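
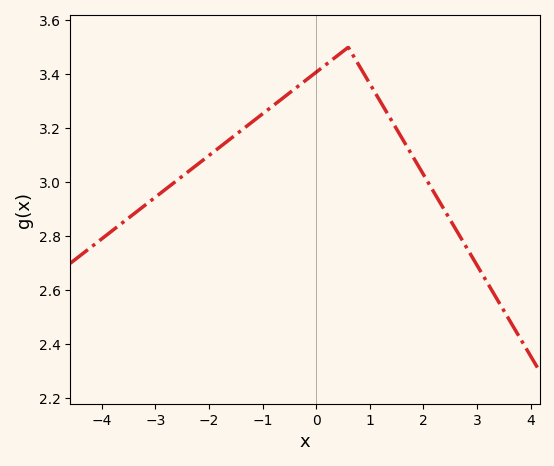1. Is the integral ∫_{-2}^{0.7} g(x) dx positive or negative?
positive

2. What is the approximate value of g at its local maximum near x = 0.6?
3.5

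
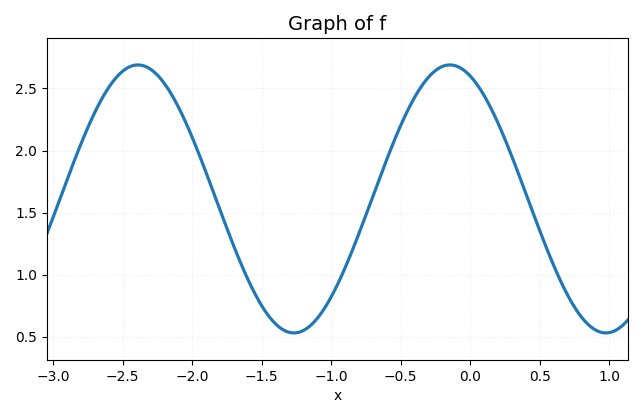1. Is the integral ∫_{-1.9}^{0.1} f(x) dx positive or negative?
positive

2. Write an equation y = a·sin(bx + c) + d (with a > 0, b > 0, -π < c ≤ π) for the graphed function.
y = 1.08sin(2.8x + 2) + 1.61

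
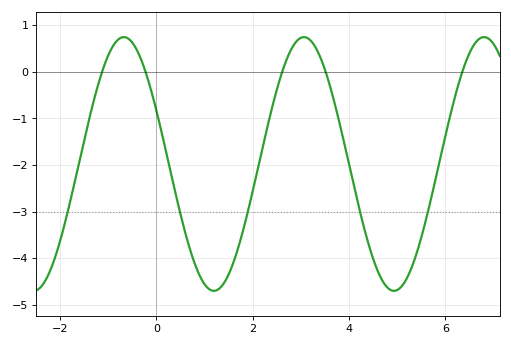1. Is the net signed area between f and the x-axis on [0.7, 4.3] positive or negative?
negative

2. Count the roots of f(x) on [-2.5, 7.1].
5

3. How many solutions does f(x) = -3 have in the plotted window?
5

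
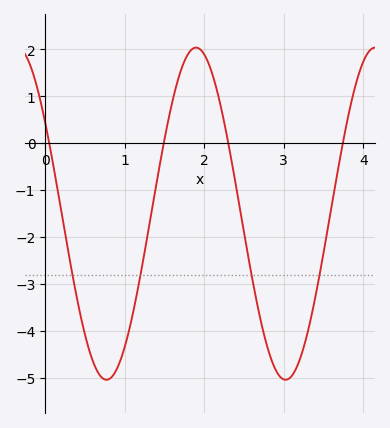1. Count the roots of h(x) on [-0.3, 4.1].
4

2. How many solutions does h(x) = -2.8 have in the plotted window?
4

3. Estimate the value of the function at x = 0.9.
-4.8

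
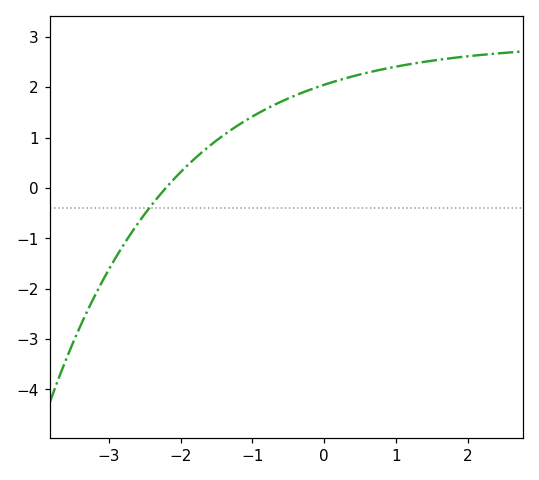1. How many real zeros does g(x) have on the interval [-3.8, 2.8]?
1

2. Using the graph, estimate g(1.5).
2.53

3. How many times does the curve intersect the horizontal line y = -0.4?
1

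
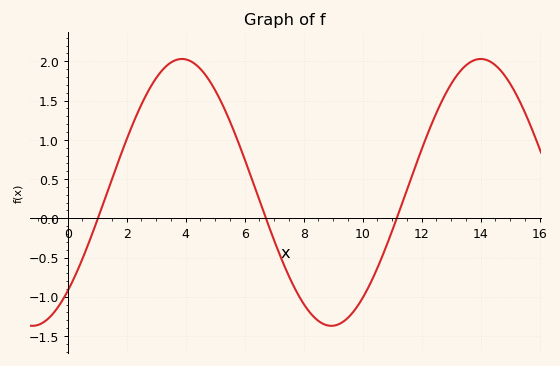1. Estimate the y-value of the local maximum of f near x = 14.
2.05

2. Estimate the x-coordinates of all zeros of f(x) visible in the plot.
1, 6.8, 11.2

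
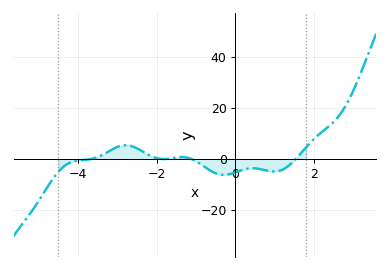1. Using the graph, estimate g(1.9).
6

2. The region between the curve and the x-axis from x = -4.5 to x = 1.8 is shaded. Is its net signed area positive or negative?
negative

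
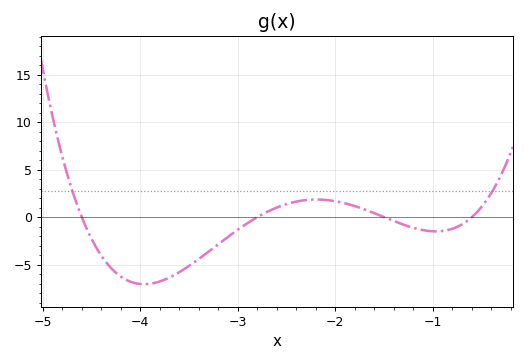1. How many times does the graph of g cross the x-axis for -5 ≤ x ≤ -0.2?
4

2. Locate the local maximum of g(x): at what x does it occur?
-2.2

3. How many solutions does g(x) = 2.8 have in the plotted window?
2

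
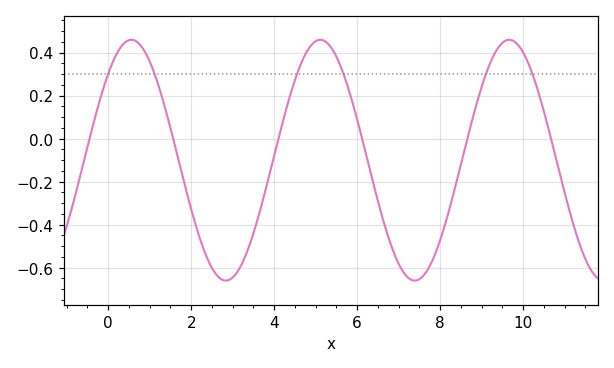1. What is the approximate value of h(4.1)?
-0.002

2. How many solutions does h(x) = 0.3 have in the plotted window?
6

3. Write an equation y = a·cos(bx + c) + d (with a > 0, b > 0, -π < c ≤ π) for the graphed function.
y = 0.56cos(1.38x - 0.77) - 0.1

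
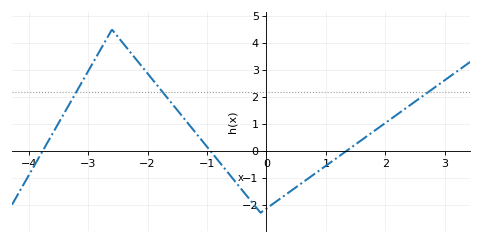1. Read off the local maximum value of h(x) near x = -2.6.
4.5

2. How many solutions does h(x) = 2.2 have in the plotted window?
3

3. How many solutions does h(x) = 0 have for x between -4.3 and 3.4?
3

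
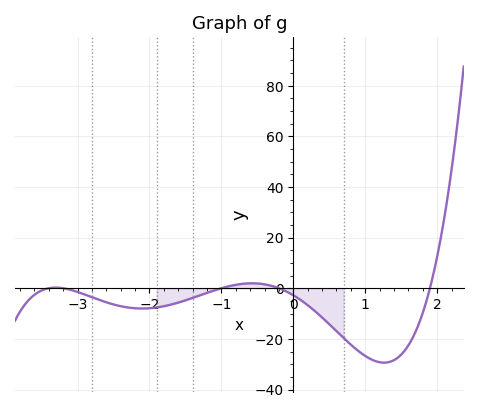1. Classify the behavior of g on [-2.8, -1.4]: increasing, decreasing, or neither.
neither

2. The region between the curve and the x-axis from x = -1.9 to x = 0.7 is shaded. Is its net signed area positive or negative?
negative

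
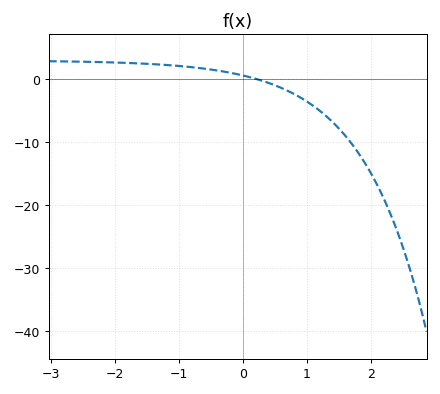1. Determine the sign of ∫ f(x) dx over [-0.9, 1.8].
negative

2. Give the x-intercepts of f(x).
0.236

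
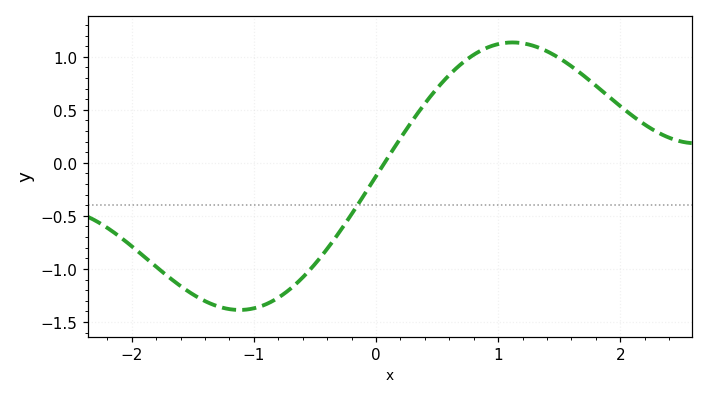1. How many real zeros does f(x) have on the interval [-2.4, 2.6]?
1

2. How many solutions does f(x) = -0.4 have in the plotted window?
1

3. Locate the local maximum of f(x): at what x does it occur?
1.12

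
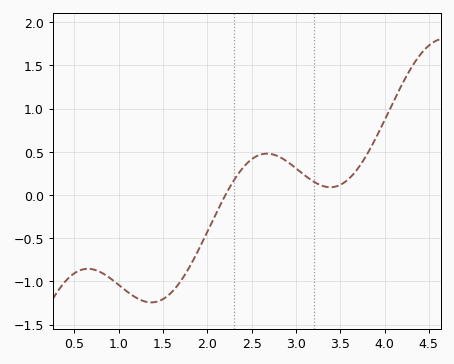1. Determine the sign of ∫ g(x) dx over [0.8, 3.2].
negative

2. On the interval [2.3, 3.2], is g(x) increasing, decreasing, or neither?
neither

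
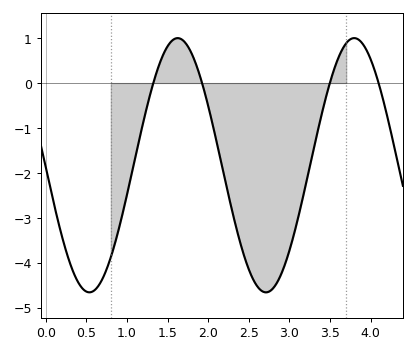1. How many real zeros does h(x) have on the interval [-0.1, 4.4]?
4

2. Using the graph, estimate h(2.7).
-4.7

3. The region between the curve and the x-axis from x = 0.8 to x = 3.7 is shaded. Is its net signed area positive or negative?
negative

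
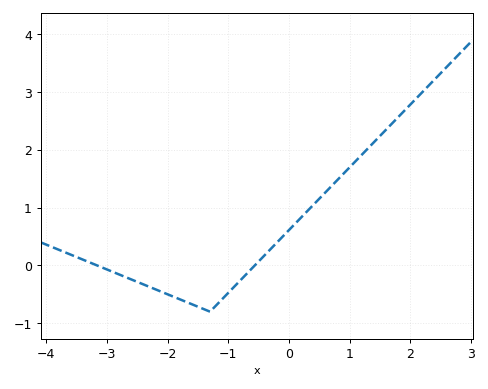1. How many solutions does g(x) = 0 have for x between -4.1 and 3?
2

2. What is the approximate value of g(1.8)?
2.6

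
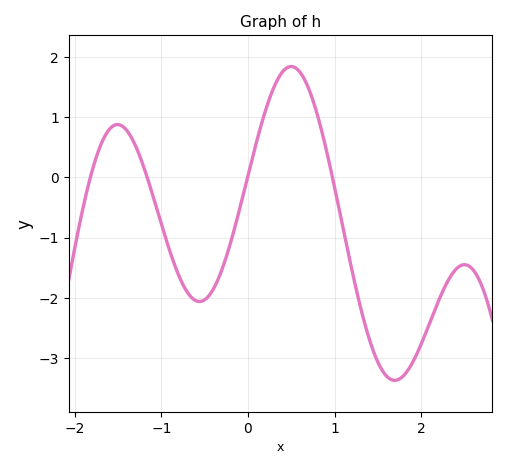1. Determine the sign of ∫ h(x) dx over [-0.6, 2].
negative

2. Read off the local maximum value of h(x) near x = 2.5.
-1.45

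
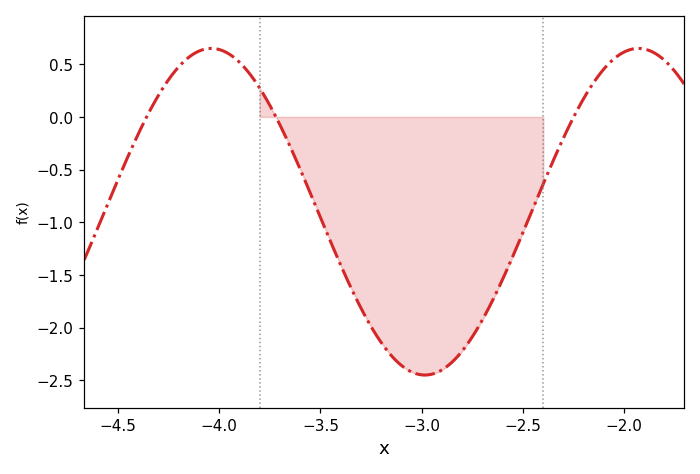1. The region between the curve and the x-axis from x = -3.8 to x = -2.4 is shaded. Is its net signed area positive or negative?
negative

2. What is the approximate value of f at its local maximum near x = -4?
0.65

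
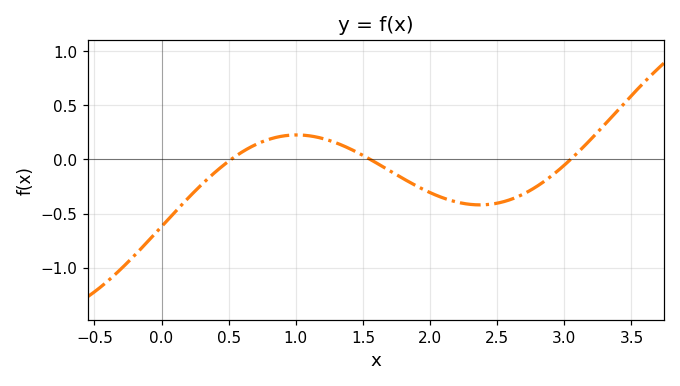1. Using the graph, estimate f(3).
-0.05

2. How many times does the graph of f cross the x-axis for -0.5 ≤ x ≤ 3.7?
3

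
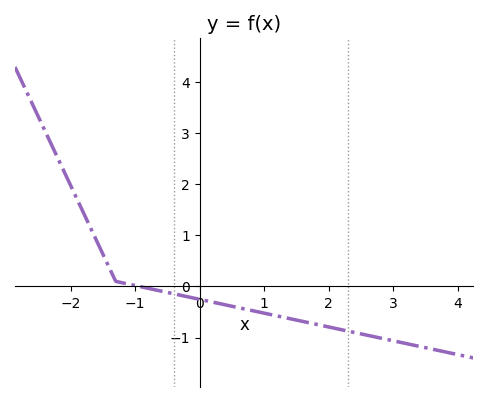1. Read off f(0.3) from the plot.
-0.333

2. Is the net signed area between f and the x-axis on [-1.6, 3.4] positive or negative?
negative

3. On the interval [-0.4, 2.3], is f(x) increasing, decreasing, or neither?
decreasing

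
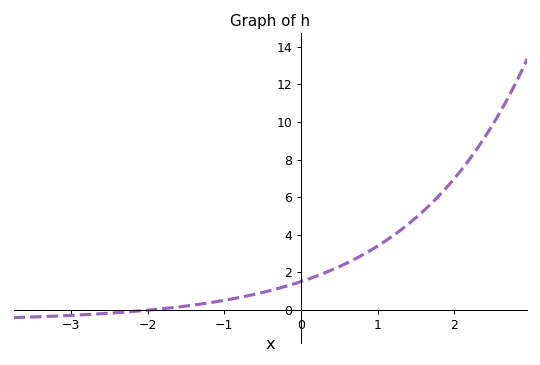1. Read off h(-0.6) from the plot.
0.827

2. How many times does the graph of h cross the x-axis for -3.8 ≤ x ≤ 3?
1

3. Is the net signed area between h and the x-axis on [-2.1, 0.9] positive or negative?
positive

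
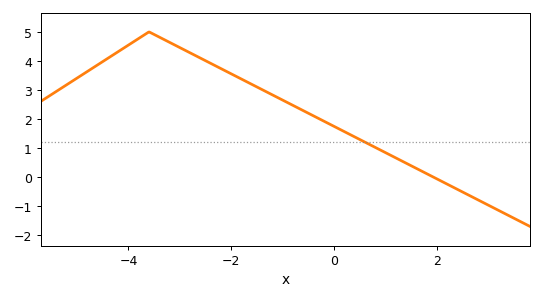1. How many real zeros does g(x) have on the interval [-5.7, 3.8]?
1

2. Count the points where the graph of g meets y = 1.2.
1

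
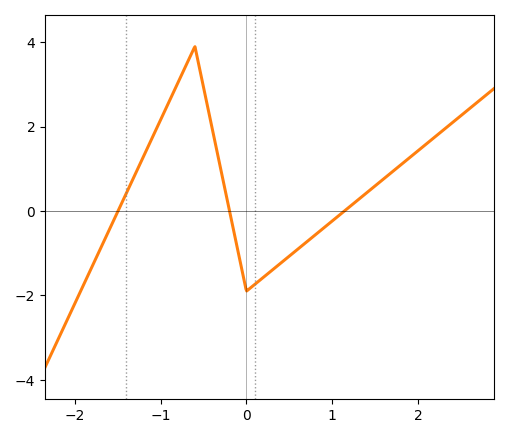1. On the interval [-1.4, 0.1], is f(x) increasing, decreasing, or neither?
neither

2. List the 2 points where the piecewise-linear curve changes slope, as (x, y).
(-0.6, 3.9); (0, -1.9)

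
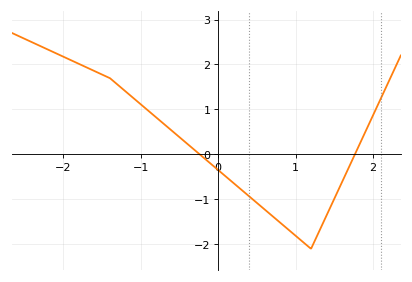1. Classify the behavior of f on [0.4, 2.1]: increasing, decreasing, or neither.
neither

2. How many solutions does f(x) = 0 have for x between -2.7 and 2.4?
2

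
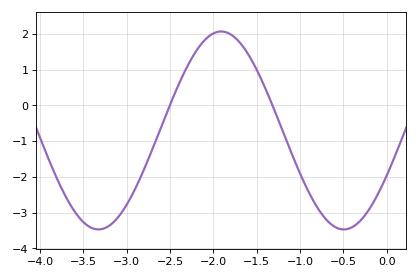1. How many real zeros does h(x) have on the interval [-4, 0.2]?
2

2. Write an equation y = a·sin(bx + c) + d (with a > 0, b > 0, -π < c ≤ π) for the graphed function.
y = 2.77sin(2.22x - 0.47) - 0.7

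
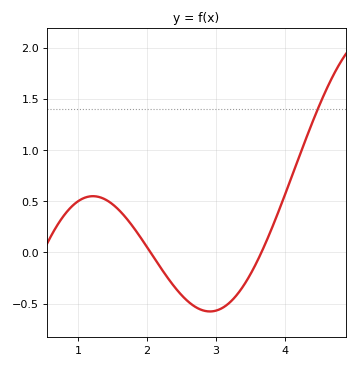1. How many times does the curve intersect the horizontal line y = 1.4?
1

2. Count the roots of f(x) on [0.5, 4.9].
2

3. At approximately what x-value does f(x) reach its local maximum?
1.2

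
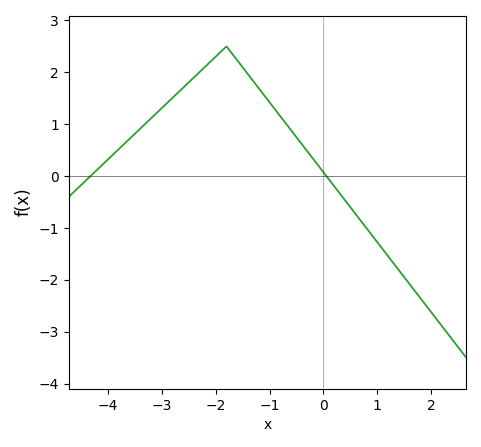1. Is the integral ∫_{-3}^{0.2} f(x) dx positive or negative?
positive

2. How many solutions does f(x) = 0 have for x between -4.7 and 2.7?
2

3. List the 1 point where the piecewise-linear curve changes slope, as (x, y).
(-1.8, 2.5)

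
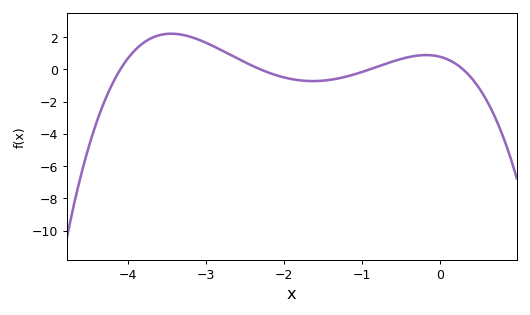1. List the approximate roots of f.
-4.1, -2.3, -0.9, 0.3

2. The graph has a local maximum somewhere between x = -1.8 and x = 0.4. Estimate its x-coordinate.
-0.175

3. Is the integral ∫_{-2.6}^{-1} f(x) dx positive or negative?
negative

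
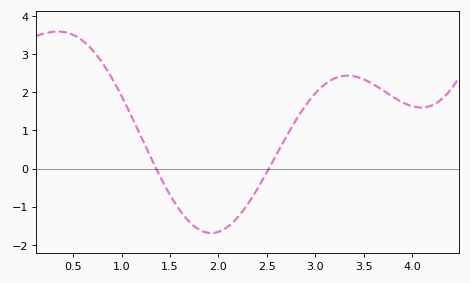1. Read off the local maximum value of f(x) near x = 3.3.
2.4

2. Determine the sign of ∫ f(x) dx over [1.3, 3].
negative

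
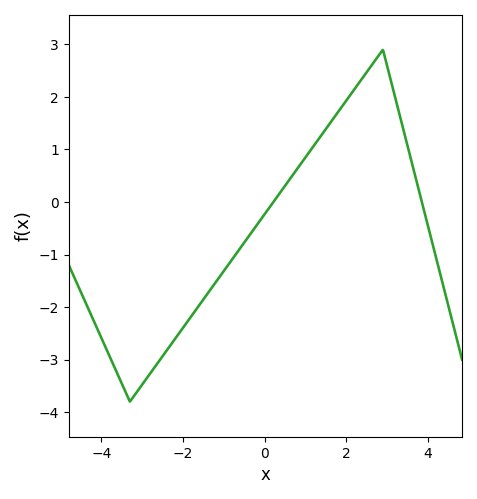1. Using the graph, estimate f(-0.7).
-1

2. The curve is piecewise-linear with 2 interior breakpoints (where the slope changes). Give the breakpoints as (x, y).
(-3.3, -3.8); (2.9, 2.9)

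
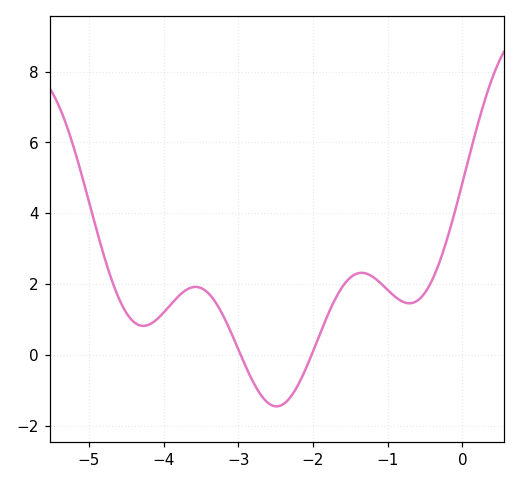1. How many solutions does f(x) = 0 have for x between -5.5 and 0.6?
2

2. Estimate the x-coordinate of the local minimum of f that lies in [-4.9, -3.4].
-4.27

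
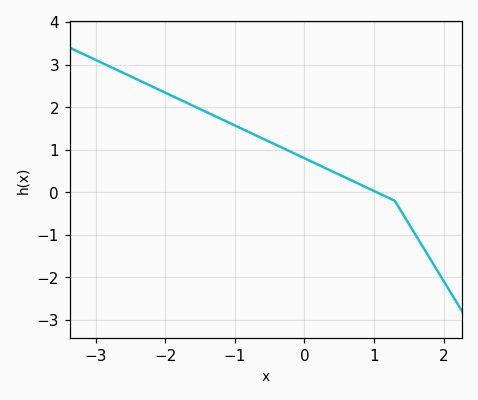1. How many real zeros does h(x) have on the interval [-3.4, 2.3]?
1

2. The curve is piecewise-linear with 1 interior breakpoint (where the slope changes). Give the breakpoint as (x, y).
(1.3, -0.2)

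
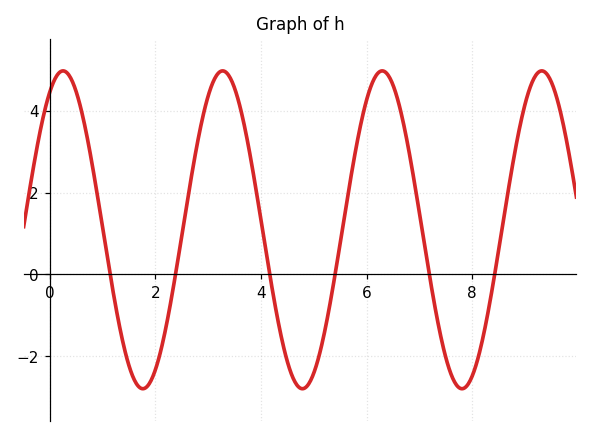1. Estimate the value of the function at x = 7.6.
-2.44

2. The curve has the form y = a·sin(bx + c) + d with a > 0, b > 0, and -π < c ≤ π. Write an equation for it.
y = 3.89sin(2.08x + 1.04) + 1.09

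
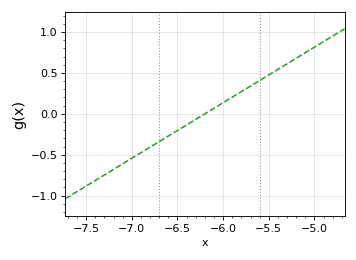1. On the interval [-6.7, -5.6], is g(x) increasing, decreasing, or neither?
increasing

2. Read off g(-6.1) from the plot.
0.068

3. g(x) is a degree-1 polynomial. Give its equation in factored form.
y = 0.68(x + 6.2)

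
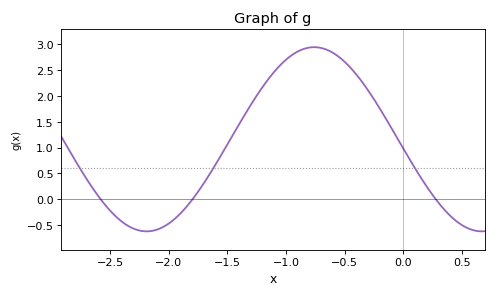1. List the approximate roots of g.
-2.6, -1.8, 0.3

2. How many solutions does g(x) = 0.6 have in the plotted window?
3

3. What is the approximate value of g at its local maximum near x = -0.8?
2.95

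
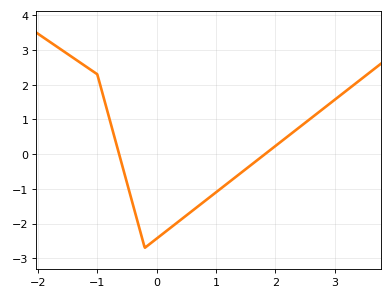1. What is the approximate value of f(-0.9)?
1.67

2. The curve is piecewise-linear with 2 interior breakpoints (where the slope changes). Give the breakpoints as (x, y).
(-1, 2.3); (-0.2, -2.7)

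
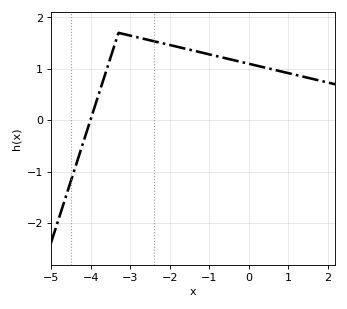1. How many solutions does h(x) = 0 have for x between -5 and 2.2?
1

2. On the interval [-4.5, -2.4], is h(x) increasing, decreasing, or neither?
neither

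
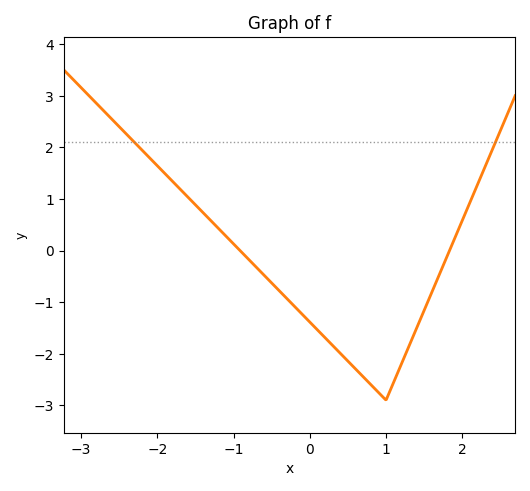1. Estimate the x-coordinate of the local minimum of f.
1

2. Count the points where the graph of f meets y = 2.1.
2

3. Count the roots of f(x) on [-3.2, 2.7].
2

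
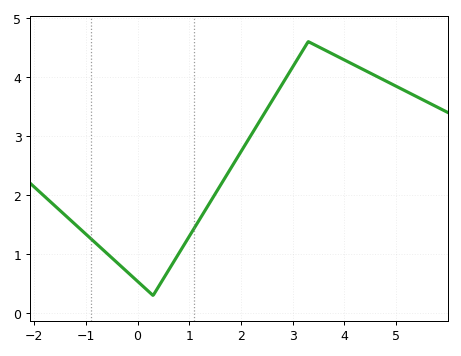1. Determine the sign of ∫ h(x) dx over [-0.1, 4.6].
positive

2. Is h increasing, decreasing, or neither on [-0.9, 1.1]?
neither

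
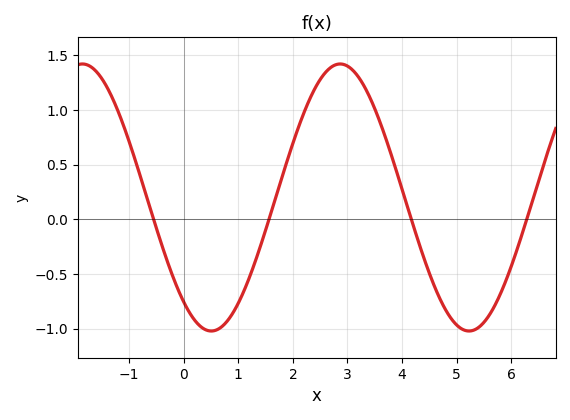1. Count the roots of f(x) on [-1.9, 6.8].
4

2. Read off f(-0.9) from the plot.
0.55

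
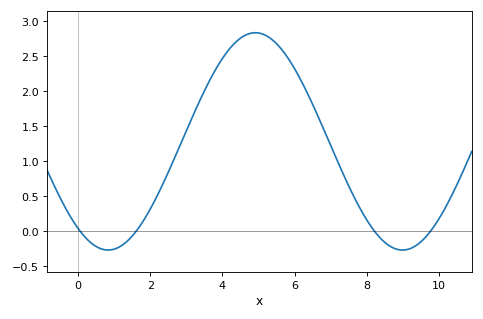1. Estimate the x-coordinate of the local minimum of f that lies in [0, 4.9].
0.832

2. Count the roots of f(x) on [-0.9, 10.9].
4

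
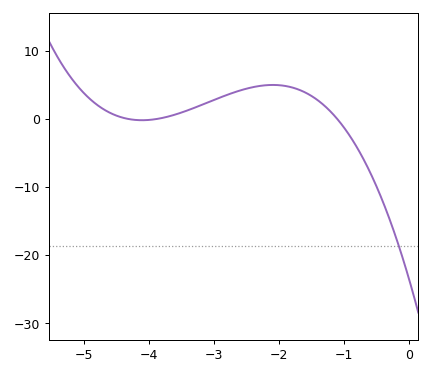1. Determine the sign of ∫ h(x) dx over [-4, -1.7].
positive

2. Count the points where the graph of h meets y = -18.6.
1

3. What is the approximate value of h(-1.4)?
2.76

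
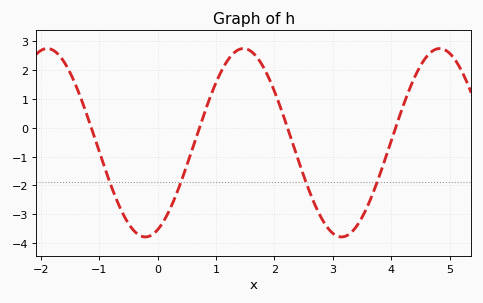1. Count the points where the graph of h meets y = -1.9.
4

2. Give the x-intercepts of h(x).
-1.13, 0.717, 2.23, 4.08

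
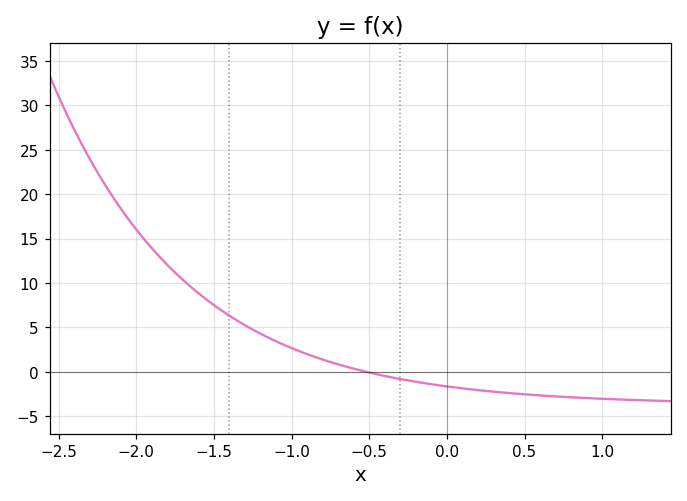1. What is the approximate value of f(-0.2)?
-1.12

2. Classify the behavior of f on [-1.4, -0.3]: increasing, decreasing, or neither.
decreasing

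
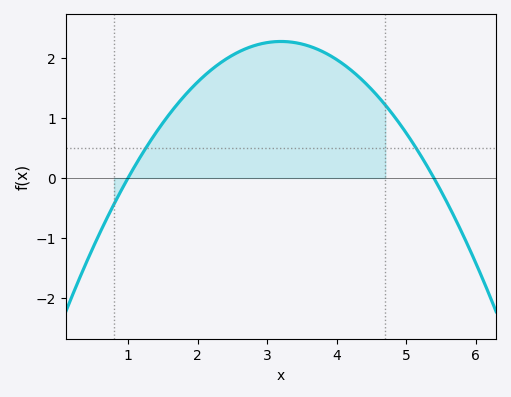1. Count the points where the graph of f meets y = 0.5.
2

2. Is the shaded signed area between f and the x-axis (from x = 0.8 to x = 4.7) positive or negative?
positive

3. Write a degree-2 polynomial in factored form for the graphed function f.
y = -0.47(x - 1)(x - 5.4)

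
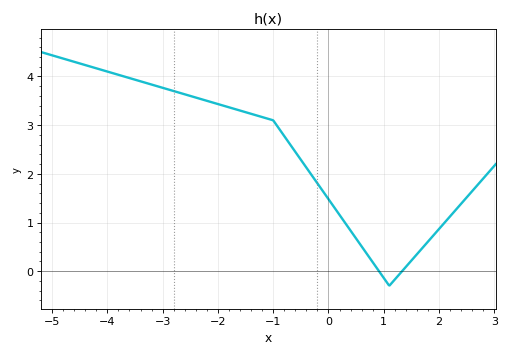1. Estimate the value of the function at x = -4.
4.1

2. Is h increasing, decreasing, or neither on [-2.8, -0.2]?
decreasing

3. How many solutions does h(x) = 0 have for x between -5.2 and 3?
2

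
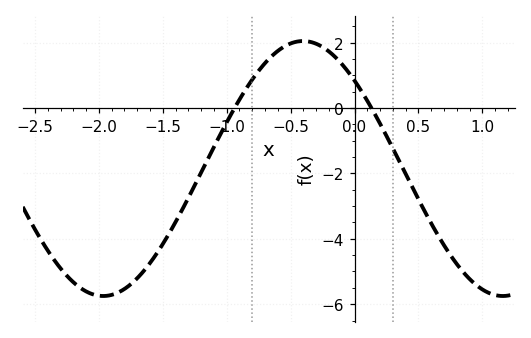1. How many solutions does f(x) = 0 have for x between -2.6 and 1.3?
2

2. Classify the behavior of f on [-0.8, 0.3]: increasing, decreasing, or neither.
neither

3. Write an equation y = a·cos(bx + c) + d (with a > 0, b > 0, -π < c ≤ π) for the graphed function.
y = 3.9cos(2.01x + 0.81) - 1.85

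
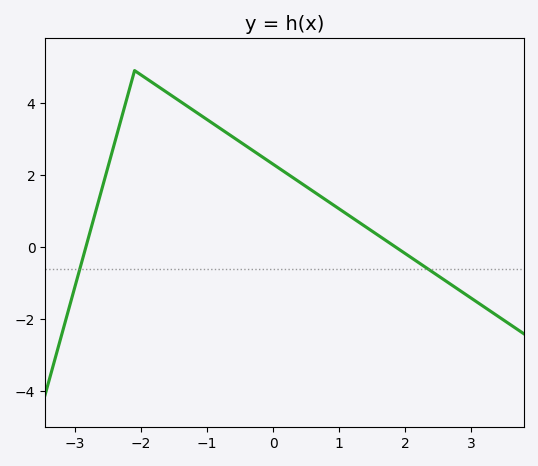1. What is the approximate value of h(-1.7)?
4.4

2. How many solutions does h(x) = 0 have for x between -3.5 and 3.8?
2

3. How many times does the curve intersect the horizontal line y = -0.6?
2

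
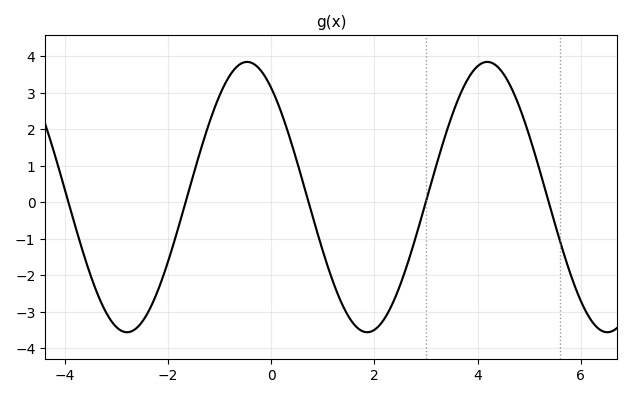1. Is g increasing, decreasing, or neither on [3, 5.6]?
neither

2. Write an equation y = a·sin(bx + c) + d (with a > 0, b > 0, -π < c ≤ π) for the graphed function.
y = 3.7sin(1.4x + 2.2) + 0.14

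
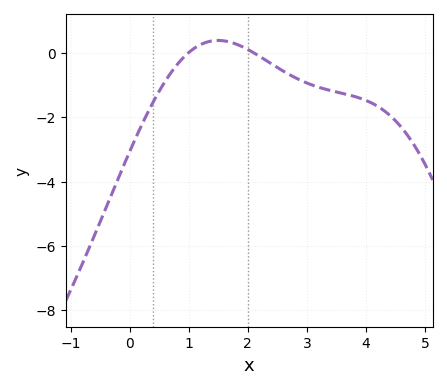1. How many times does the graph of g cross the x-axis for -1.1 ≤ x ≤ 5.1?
2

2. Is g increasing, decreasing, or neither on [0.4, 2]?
neither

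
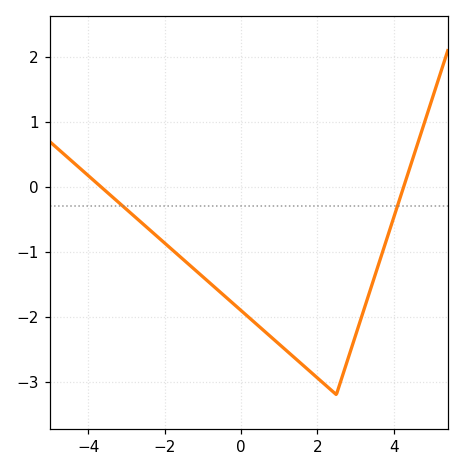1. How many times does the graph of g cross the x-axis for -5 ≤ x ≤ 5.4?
2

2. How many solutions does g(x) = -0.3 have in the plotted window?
2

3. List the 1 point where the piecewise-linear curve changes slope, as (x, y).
(2.5, -3.2)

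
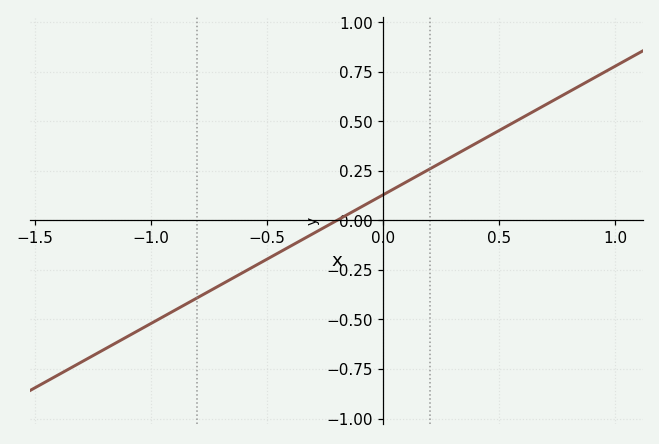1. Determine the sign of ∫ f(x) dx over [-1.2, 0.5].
negative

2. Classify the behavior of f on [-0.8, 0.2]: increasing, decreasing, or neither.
increasing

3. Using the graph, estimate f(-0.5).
-0.195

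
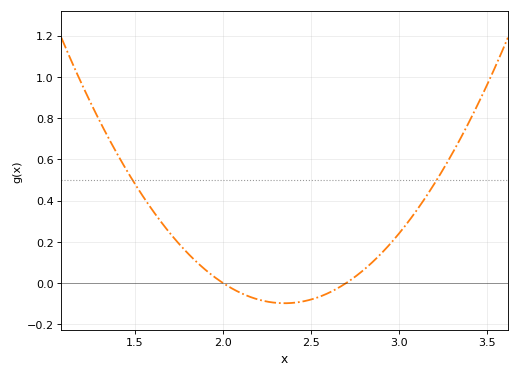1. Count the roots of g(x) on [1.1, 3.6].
2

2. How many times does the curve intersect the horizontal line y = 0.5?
2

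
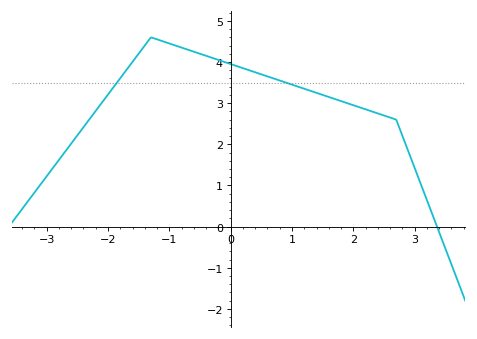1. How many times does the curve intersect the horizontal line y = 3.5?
2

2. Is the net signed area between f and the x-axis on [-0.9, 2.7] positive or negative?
positive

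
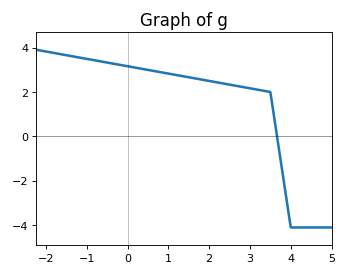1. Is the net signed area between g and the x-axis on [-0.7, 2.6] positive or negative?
positive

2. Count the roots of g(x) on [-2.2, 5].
1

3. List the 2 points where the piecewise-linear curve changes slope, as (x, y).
(3.5, 2); (4, -4.1)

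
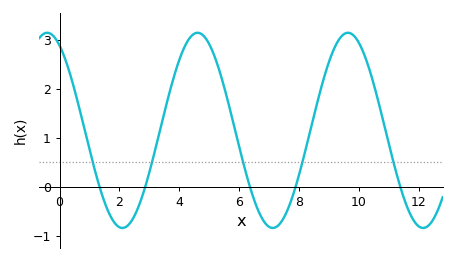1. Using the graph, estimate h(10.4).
2.3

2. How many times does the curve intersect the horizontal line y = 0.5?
5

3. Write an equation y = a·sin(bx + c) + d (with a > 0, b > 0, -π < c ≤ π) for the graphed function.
y = 1.99sin(1.2x + 2.1) + 1.15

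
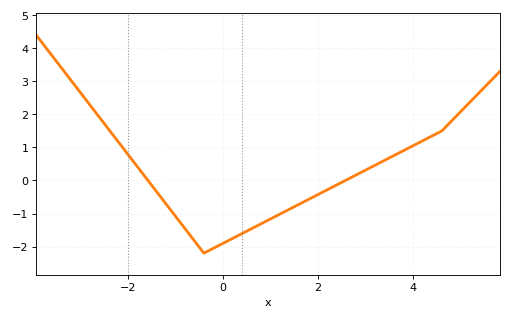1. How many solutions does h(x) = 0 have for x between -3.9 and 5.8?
2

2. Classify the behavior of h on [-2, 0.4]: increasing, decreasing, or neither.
neither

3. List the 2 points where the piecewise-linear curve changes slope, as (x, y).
(-0.4, -2.2); (4.6, 1.5)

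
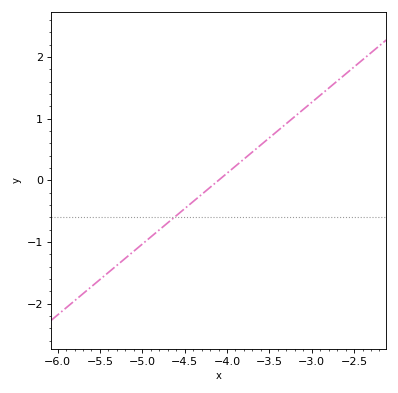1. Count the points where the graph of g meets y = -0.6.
1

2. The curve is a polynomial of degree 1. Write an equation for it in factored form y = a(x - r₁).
y = 1.15(x + 4.1)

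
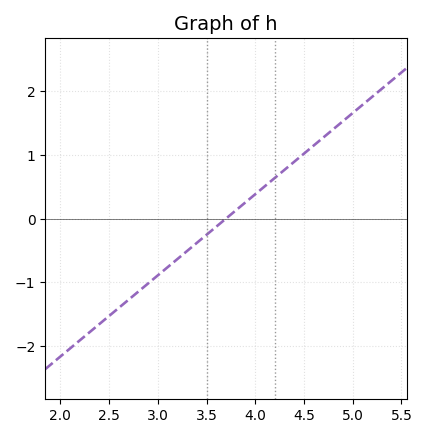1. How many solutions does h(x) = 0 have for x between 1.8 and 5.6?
1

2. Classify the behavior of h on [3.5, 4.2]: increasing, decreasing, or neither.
increasing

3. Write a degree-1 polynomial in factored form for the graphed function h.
y = 1.27(x - 3.7)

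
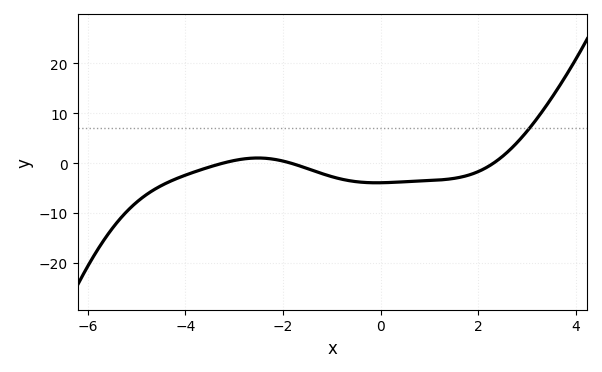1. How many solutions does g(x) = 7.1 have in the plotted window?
1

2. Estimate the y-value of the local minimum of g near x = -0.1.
-3.93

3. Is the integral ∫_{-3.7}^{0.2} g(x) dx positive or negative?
negative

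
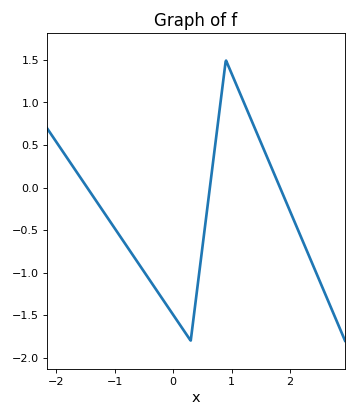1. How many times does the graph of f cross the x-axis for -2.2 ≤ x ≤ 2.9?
3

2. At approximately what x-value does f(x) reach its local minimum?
0.298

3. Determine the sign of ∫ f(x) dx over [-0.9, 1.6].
negative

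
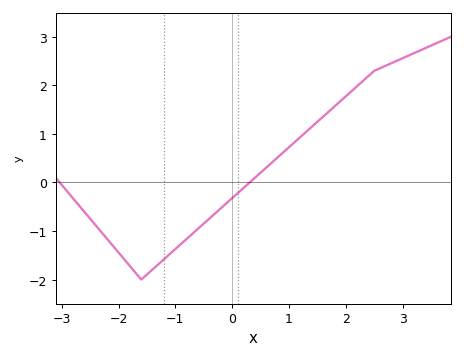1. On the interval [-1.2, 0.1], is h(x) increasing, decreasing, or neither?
increasing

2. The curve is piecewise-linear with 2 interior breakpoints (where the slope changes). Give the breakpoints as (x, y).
(-1.6, -2); (2.5, 2.3)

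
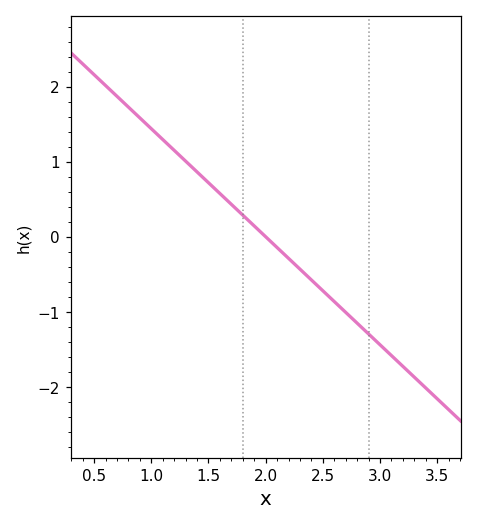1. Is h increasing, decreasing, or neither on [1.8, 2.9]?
decreasing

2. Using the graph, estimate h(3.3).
-1.87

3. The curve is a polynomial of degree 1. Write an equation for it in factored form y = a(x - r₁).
y = -1.44(x - 2)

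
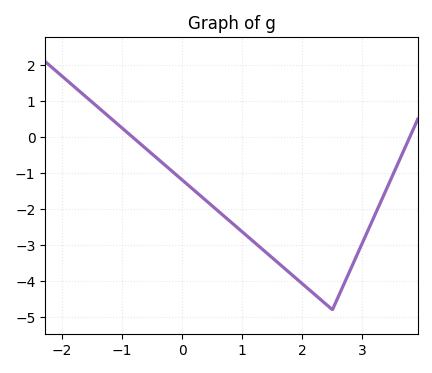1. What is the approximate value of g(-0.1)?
-1.05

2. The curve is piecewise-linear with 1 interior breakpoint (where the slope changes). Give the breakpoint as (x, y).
(2.5, -4.8)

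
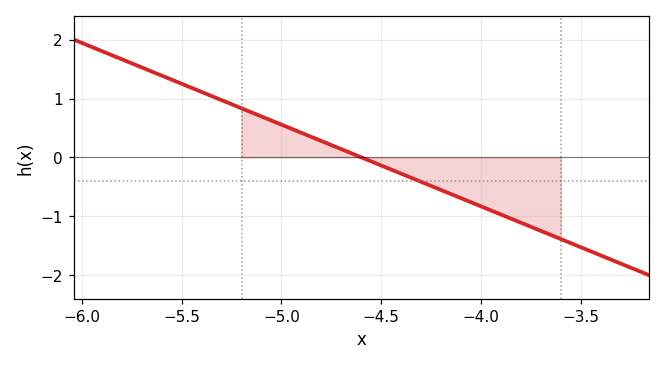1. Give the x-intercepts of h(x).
-4.6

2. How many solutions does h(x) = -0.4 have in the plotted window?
1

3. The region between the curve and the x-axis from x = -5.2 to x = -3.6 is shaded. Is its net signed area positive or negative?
negative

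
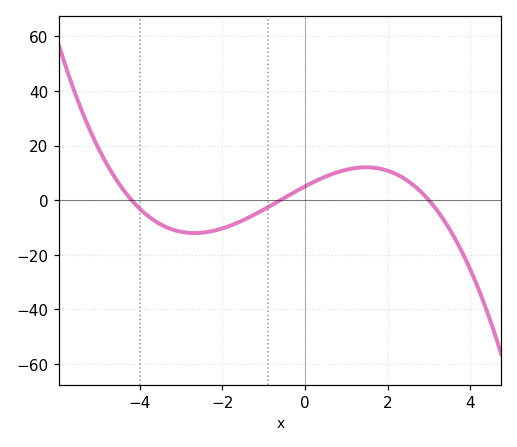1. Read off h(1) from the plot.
12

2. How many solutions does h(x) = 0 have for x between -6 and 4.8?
3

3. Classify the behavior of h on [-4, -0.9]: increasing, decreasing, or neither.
neither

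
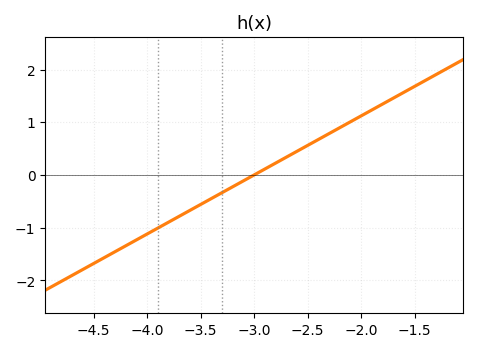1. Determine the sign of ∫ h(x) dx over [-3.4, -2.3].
positive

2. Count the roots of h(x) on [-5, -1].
1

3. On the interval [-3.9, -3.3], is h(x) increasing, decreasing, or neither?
increasing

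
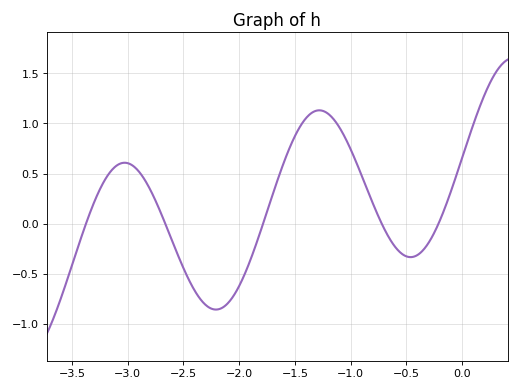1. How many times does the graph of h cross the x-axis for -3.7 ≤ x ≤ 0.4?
5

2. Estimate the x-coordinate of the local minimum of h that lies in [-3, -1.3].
-2.21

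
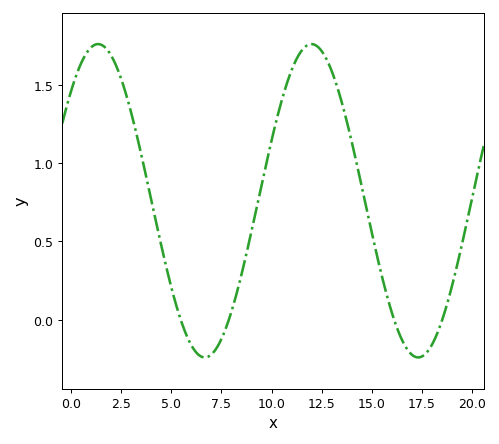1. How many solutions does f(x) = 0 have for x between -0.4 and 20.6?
4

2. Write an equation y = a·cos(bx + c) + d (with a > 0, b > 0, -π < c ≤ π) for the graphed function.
y = 1cos(0.59x - 0.792) + 0.76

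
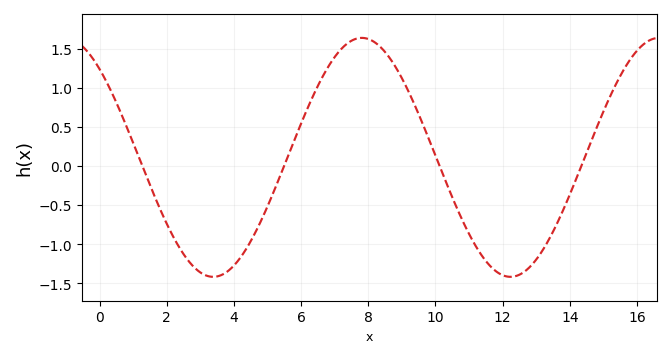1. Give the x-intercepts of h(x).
1.27, 5.49, 10.1, 14.3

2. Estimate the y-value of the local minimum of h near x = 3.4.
-1.42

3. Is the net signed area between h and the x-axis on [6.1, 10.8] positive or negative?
positive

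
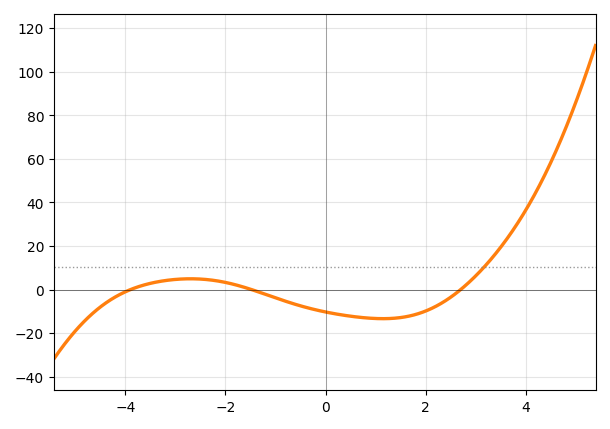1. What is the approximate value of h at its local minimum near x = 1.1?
-13.3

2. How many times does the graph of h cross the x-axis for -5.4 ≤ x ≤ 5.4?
3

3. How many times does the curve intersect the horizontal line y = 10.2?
1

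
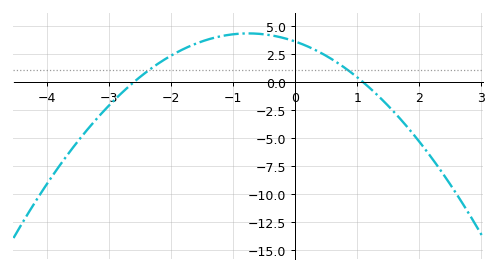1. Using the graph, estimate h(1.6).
-2.5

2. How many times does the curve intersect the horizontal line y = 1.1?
2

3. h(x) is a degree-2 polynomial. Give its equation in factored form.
y = -1.28(x + 2.6)(x - 1.1)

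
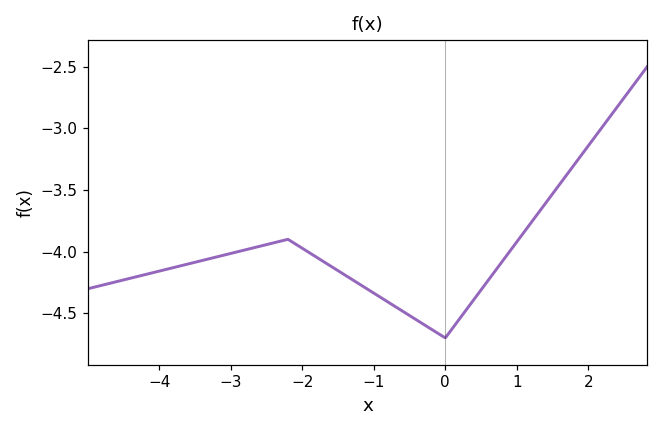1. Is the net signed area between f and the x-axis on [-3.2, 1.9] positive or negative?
negative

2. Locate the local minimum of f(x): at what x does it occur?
-0.002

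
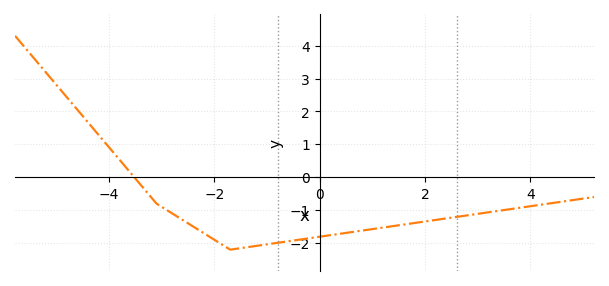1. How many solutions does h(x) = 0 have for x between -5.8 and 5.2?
1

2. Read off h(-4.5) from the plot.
1.86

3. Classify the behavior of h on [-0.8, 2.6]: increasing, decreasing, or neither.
increasing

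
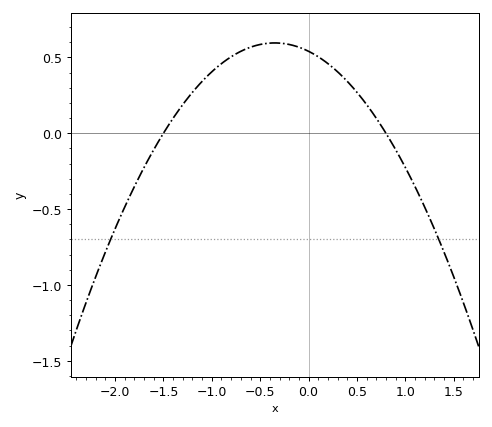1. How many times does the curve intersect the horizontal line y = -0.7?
2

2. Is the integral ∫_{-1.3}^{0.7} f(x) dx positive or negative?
positive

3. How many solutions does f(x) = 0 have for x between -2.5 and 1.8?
2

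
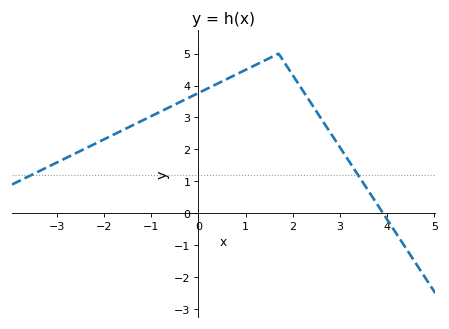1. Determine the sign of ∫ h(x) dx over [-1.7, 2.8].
positive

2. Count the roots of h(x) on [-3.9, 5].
1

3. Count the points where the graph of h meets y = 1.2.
2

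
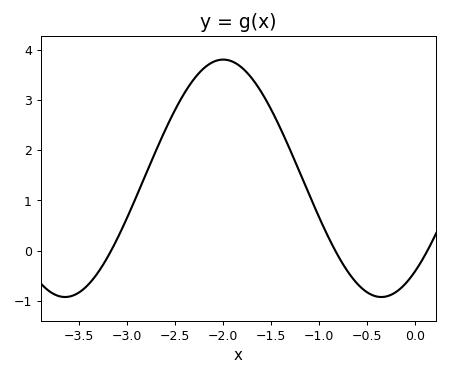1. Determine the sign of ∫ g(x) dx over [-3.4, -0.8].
positive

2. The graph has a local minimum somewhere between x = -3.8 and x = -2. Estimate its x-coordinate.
-3.6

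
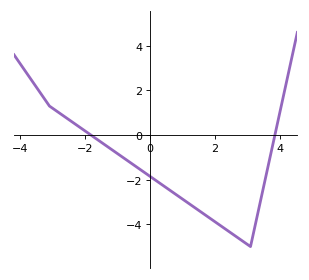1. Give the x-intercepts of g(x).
-1.8, 3.8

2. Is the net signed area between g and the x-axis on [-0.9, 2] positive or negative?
negative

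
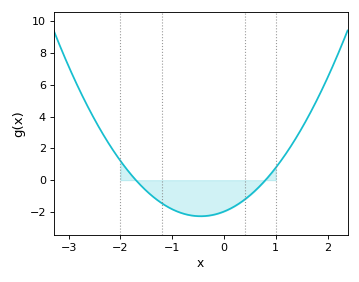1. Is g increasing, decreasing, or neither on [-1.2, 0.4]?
neither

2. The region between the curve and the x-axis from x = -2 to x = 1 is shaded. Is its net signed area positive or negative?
negative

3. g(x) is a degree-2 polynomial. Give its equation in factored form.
y = 1.45(x + 1.7)(x - 0.8)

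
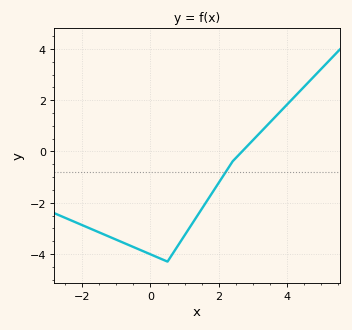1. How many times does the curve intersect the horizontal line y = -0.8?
1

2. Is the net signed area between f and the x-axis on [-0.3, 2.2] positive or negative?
negative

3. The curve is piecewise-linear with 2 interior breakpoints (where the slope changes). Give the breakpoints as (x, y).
(0.5, -4.3); (2.4, -0.4)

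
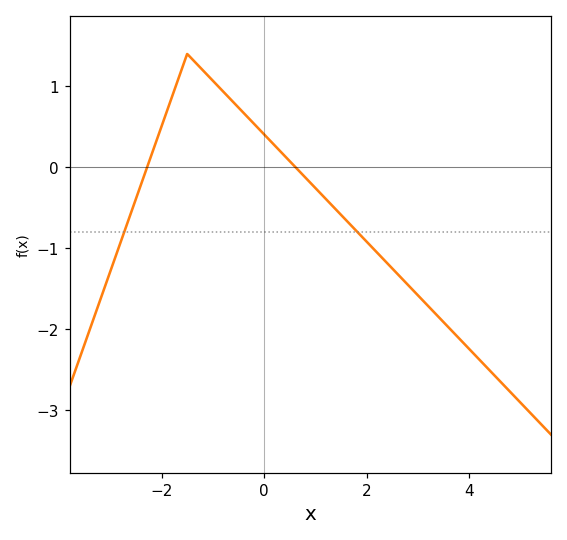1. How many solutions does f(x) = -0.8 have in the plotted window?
2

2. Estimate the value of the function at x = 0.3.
0.2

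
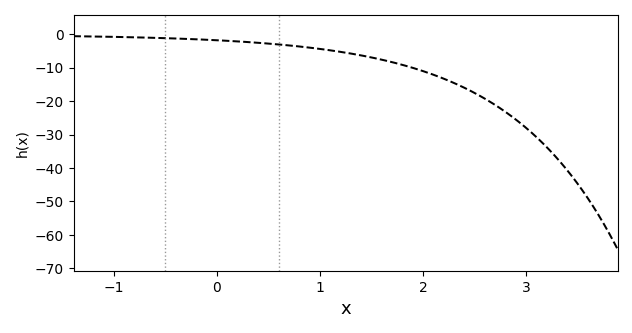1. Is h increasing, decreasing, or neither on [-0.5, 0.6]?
decreasing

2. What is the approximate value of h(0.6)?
-3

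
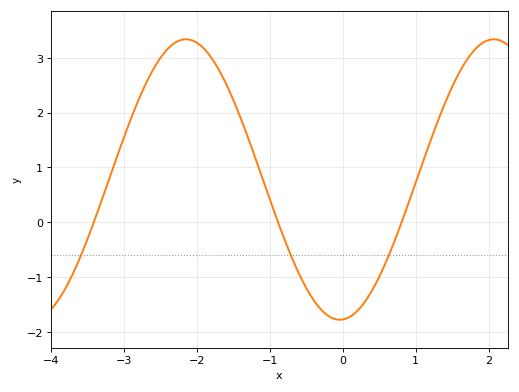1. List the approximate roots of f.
-3.41, -0.886, 0.807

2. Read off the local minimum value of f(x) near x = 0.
-1.78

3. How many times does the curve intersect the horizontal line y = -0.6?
3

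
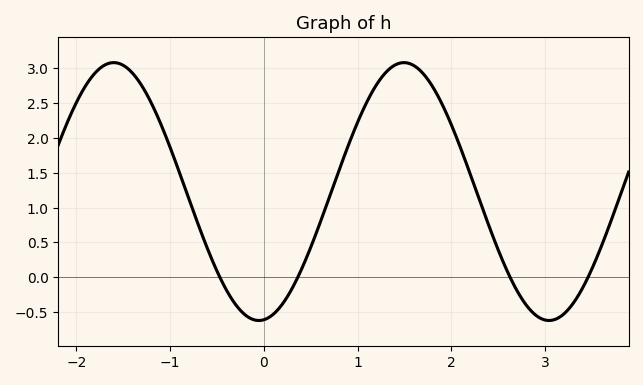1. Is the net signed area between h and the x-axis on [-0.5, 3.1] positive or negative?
positive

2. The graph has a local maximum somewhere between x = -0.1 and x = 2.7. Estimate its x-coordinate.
1.5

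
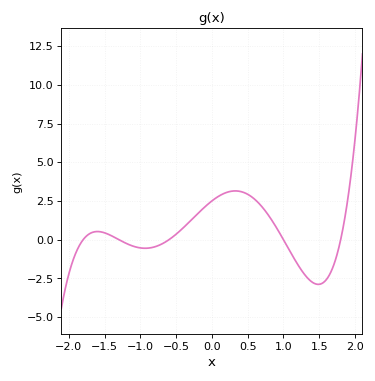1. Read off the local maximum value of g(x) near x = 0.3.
3.2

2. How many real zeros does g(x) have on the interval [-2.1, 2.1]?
5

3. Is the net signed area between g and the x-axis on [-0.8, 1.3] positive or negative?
positive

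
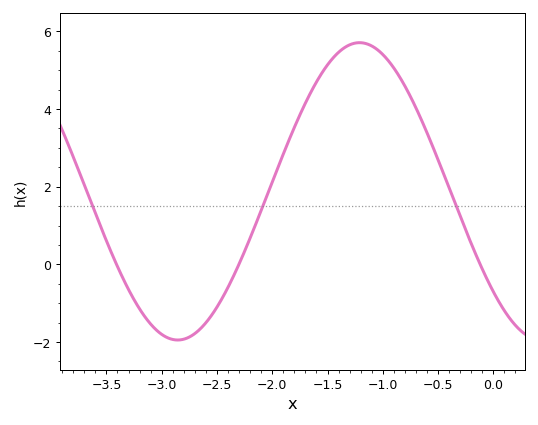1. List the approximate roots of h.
-3.41, -2.3, -0.119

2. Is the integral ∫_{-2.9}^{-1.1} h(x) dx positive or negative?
positive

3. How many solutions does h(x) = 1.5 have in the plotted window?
3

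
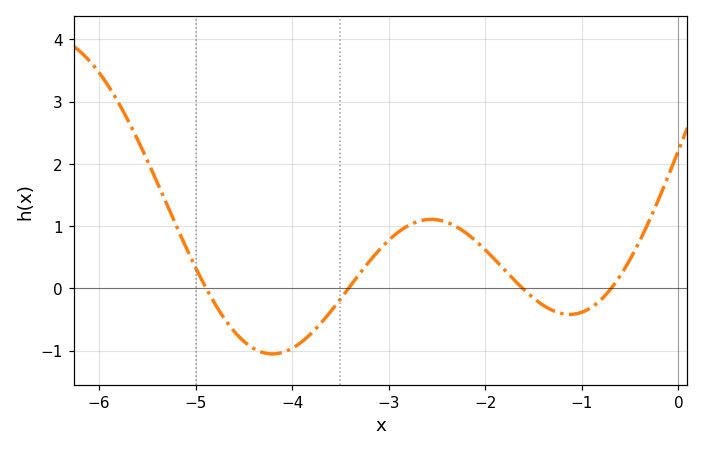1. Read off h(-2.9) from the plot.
0.903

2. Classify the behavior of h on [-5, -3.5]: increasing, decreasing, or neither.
neither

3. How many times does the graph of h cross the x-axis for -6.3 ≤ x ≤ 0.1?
4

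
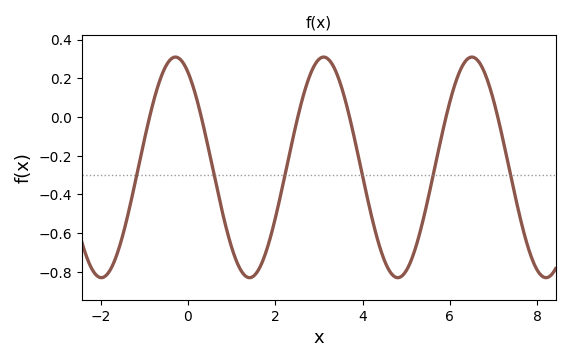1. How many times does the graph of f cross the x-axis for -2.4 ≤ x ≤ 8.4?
6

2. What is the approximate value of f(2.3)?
-0.219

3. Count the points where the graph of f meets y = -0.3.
6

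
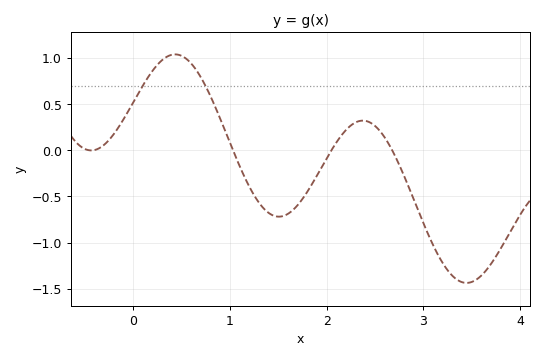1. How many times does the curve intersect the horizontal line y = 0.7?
2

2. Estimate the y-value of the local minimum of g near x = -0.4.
-0.002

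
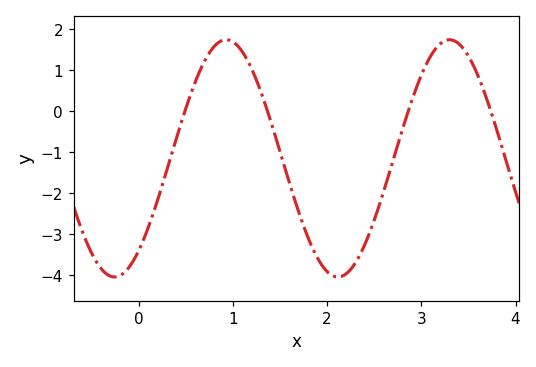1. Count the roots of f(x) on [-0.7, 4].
4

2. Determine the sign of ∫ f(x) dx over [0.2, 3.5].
negative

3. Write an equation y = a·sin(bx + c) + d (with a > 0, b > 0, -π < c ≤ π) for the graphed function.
y = 2.89sin(2.6x - 0.89) - 1.15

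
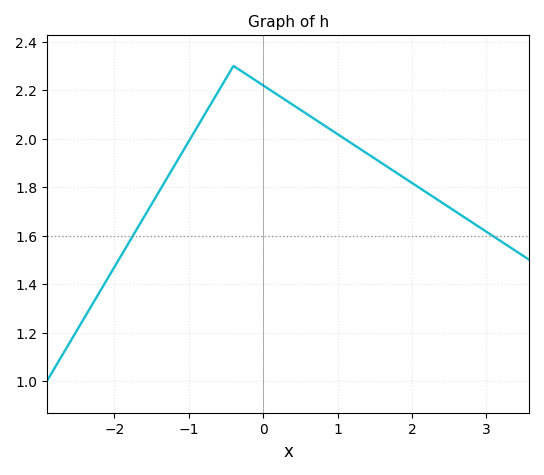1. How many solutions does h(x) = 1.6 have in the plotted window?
2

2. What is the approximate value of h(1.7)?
1.88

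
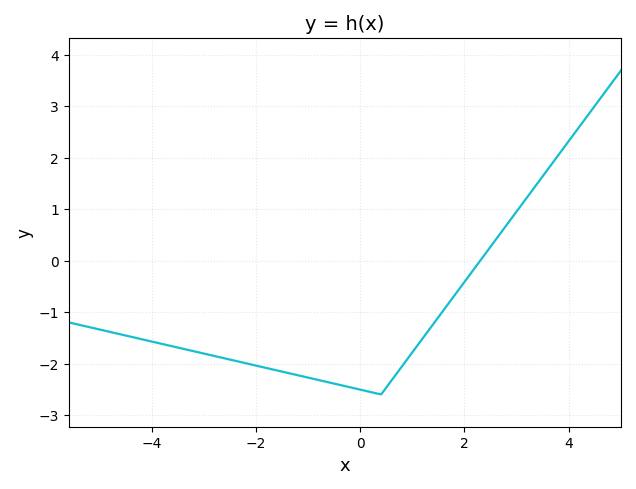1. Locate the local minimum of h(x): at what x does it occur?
0.4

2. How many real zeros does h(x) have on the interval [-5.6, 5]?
1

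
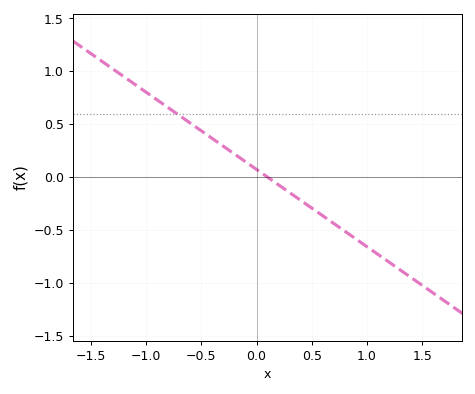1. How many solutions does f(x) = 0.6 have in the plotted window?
1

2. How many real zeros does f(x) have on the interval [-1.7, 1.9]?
1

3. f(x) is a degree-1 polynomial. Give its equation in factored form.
y = -0.73(x - 0.1)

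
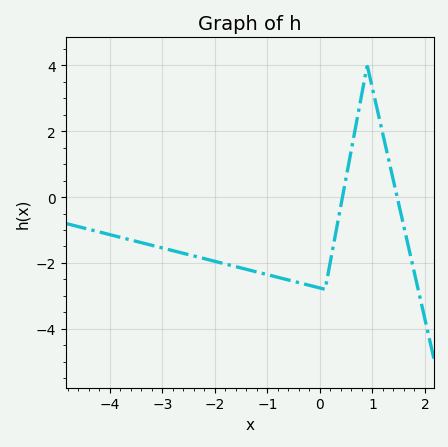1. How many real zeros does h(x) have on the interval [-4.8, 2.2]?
2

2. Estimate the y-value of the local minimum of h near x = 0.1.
-2.8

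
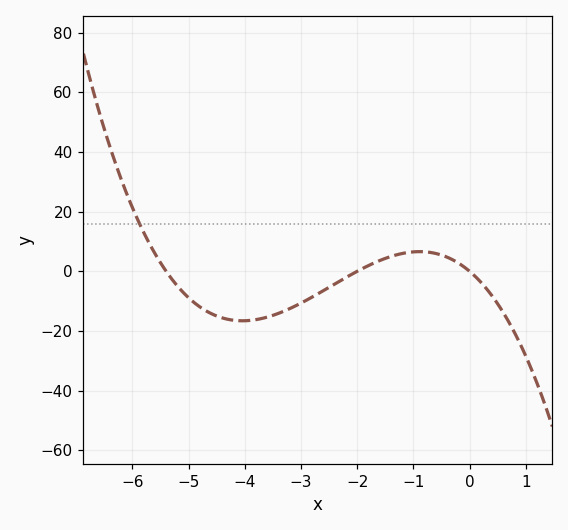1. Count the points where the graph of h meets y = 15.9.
1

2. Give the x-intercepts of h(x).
-5.4, -2, 0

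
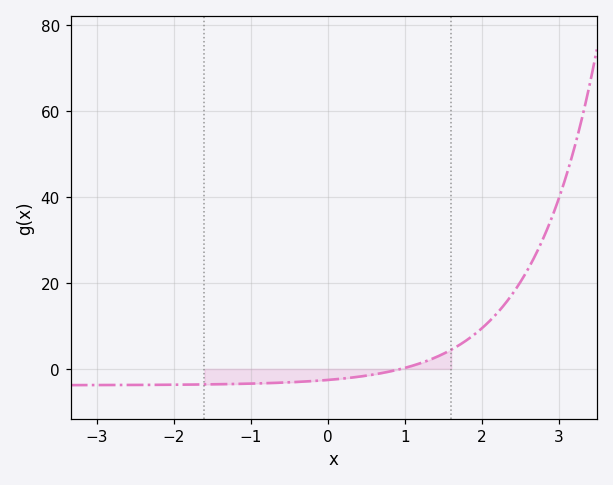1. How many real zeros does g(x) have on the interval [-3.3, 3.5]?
1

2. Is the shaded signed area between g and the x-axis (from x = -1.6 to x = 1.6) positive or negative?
negative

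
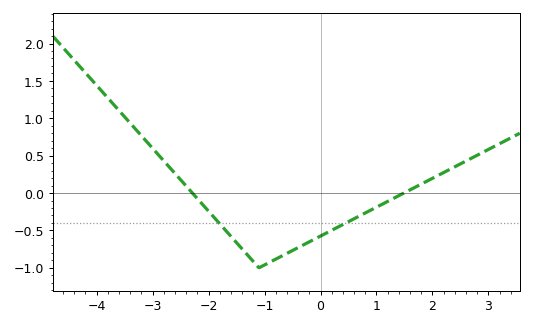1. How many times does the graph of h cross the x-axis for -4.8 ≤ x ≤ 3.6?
2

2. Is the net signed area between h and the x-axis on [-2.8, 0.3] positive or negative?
negative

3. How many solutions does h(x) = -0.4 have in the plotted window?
2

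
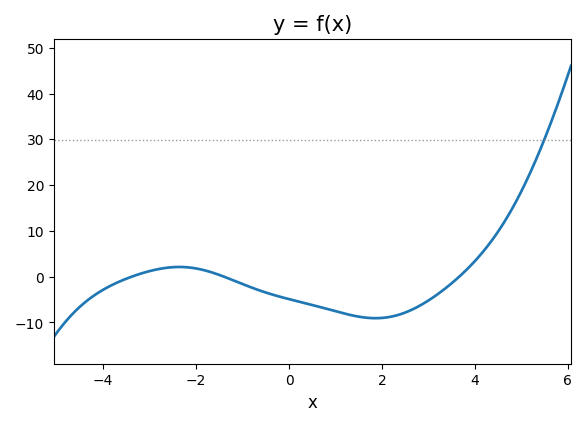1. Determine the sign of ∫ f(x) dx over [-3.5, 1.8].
negative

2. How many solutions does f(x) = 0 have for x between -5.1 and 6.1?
3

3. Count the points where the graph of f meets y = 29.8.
1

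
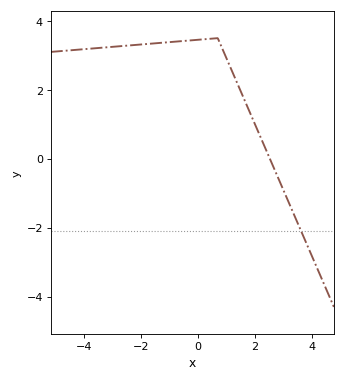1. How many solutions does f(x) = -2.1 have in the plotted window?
1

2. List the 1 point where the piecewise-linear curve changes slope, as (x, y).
(0.7, 3.5)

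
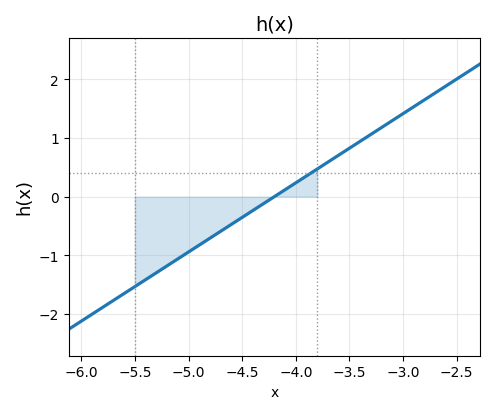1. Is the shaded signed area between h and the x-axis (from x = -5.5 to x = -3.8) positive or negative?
negative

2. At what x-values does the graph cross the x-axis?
-4.2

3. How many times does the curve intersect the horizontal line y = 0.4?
1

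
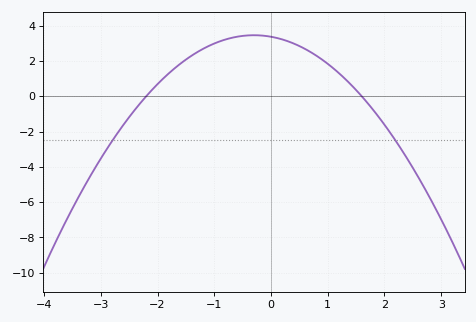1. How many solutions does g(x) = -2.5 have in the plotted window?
2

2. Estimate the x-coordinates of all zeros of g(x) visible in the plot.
-2.2, 1.6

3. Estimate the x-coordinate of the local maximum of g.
-0.3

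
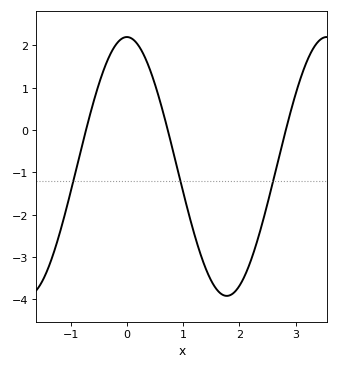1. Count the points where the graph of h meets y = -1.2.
3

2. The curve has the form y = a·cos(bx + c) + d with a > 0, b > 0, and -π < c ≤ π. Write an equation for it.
y = 3.06cos(1.77x + 0) - 0.86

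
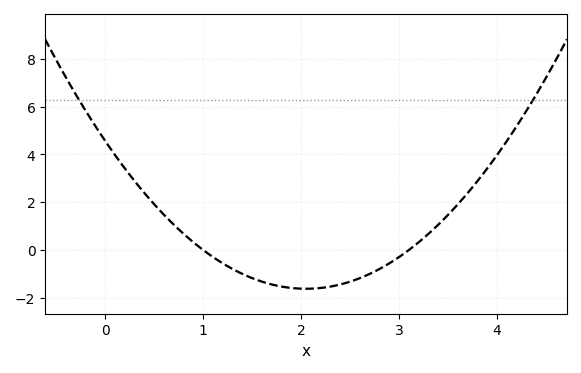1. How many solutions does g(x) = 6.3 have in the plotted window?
2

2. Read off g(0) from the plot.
4.56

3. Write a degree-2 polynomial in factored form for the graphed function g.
y = 1.47(x - 1)(x - 3.1)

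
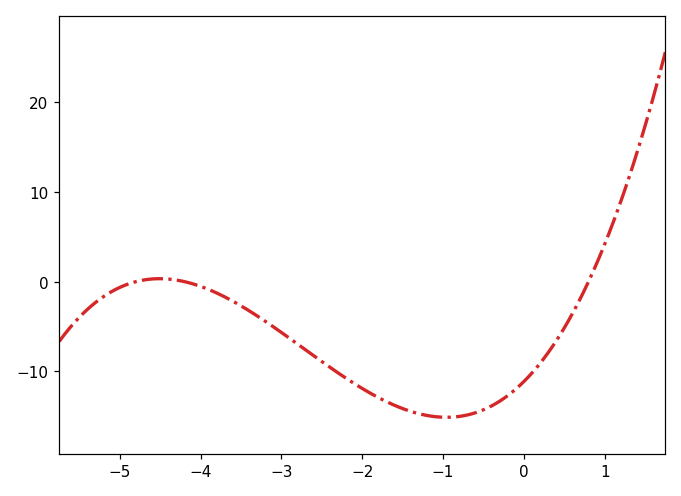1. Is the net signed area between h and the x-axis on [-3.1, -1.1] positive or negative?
negative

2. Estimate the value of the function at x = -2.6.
-8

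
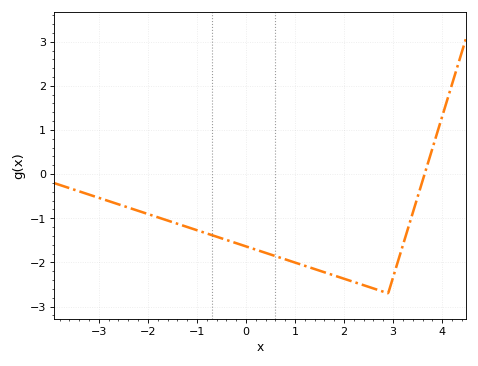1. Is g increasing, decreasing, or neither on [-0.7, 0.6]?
decreasing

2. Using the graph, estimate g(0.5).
-1.8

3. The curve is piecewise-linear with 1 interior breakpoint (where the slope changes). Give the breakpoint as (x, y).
(2.9, -2.7)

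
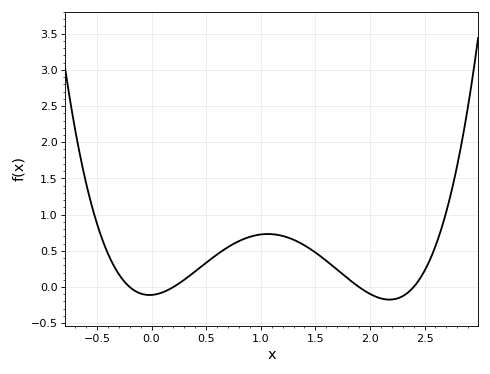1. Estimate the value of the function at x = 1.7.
0.25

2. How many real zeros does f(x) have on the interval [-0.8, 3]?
4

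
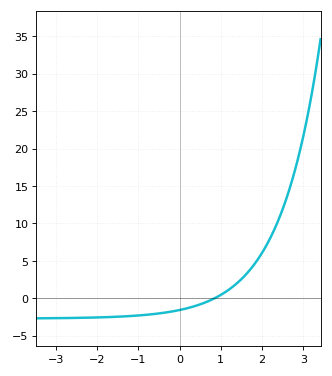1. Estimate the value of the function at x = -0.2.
-1.78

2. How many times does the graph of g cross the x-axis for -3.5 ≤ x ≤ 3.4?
1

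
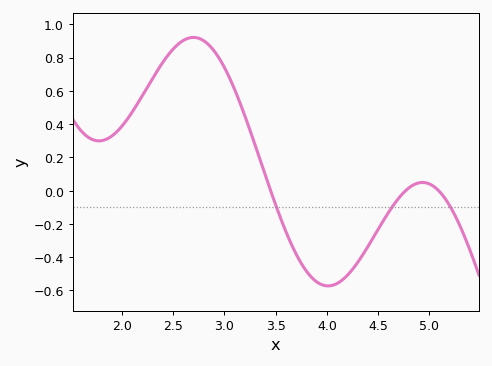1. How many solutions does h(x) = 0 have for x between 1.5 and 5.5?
3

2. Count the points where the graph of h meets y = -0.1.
3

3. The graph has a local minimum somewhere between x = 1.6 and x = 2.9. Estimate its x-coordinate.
1.8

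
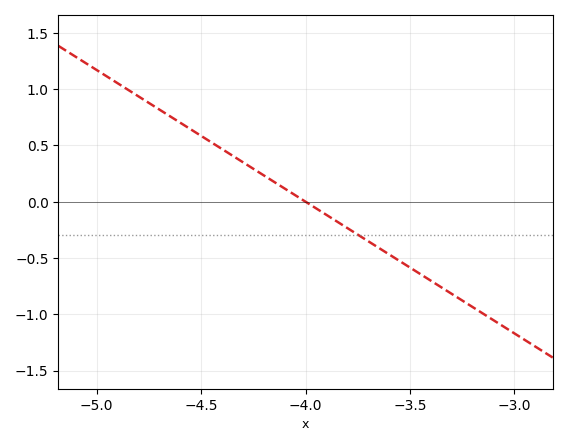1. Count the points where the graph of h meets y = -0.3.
1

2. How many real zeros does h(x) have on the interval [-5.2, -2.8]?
1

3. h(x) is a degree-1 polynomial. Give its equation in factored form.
y = -1.17(x + 4)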